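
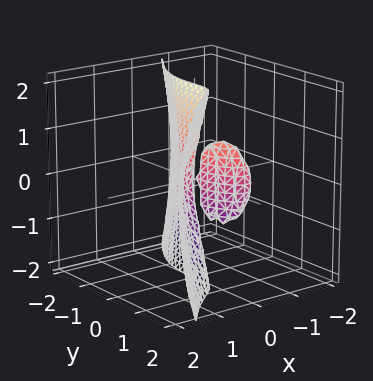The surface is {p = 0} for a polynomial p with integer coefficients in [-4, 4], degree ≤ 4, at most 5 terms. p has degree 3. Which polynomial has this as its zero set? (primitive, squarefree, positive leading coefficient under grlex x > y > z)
3*x^3 + x*z^2 - y^3 - 3*x*y

1. There are 2 components. Treating them together as one polynomial.
2. deg p = 3. The shape is more complex than any degree-2 surface.
3. Checking where it meets the axes: it meets the x-axis at x = 0 (among the integer gridlines); the visible z-axis segment lies entirely on the surface; it crosses the y-axis at the gridline y = 0.
4. Solving for integer coefficients yields p as stated.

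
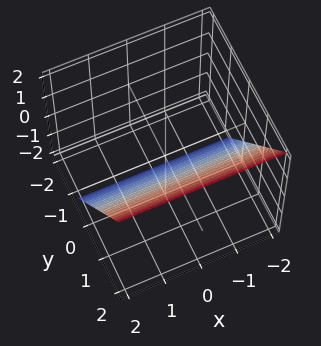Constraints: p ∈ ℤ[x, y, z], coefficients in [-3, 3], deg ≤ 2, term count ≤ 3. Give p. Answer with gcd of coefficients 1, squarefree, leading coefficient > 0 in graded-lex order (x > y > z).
3*y - 2*z - 2

First, the degree is 1 — the surface is flat (a plane).
Next, reading off the gridlines: it crosses the z-axis at the gridline z = -1; no x-intercept at any integer in the box.
Finally, assembling these constraints gives the stated polynomial.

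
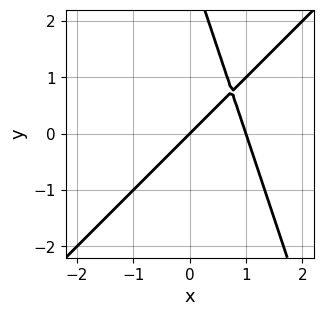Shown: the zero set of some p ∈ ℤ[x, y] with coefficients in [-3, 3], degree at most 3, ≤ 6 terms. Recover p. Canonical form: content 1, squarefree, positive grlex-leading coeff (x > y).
3*x^2 - 2*x*y - y^2 - 3*x + 3*y

The degree is 2 — no degree-1 curve has this shape.
Checking where it meets the axes: it meets the y-axis at y = 0 (among the integer gridlines); the x-axis gridline crossings are at x ∈ {0, 1}.
These observations pin down the coefficients.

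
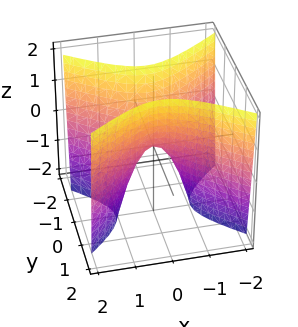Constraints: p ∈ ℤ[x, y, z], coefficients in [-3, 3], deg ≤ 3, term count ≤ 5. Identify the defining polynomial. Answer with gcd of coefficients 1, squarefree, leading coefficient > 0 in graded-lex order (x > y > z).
2*x^2 - 3*y^2 + z

1. Degree: a saddle surface; a quadric, so deg p = 2.
2. Symmetries: it's symmetric under x → −x, forcing even powers of x; the y ↦ −y reflection is a symmetry, so y appears only in even powers.
3. From the visible intercepts: one x-axis crossing is at x = 0; it meets the z-axis at z = 0 (among the integer gridlines).
4. Together with the visible shape, these determine p as stated.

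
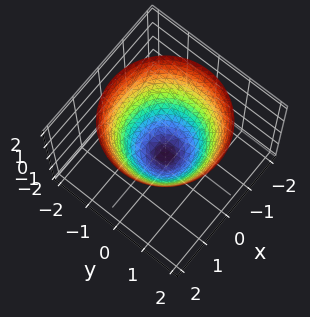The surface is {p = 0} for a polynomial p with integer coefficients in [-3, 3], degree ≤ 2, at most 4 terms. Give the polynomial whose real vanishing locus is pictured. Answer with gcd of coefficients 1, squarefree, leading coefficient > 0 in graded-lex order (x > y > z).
(a) deg p = 2. A generic line meets the surface in up to 2 points.
(b) By symmetry, every cross-section ⟂ z is a circle, so x, y appear only via x² + y².
(c) From the axis intercepts and sections: among the integer gridlines, it crosses the x-axis at x ∈ {-1, 1}; among the integer gridlines, it crosses the y-axis at y ∈ {-1, 1}.
(d) Together with the visible shape, these determine p as stated. Check: (0, 0, -1) on the z-axis lies on the surface, and p(0, 0, -1) = 0. ✓

x^2 + y^2 - z - 1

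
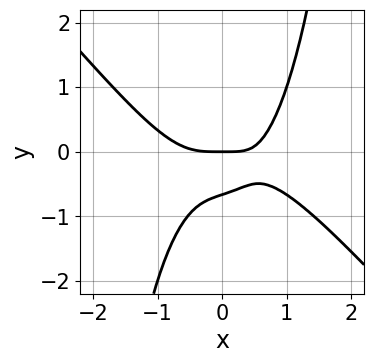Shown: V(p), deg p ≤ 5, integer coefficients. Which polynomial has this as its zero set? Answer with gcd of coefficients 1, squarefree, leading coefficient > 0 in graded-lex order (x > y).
(a) Degree: no degree-3 curve has this shape, so deg p = 4.
(b) Reading off the gridlines: one y-axis crossing is at y = 0; one x-axis crossing is at x = 0.
(c) Together with the visible shape, these determine p as stated.

2*x^4 + 2*x^3*y + x*y - 3*y^2 - 2*y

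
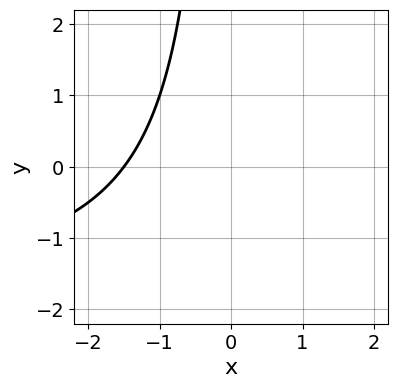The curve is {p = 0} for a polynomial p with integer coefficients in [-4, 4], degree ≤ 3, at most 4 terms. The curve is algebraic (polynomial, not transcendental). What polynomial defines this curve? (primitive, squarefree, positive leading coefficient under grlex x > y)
x*y + 2*x + 3

(a) The degree is 2 — a generic line meets the curve in up to 2 points.
(b) Observable constraints: the curve avoids every integer y-axis point in the box.
(c) The integer polynomial consistent with all of this is the stated p.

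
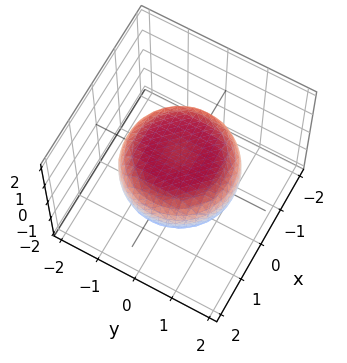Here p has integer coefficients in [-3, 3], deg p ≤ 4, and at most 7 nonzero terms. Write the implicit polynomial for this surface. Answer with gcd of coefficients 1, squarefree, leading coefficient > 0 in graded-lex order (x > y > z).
(a) deg p = 4. A generic line meets the surface in up to 4 points.
(b) By symmetry, the surface is invariant under rotation about z: p = q(x² + y², z).
(c) Checking where it meets the axes: a circular section at z = 0 has radius between 1 and 2.
(d) Assembling these constraints gives the stated polynomial.

x^4 + 2*x^2*y^2 + y^4 - x^2 - y^2 + 3*z^2 - 2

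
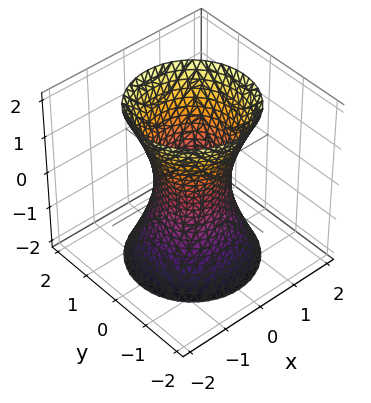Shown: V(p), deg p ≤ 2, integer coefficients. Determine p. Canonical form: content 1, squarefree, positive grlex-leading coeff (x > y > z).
(a) Degree: an hourglass — one-sheet hyperboloid; a quadric, so deg p = 2.
(b) Symmetries: rotational symmetry about the z-axis ⇒ p depends on x, y only through x² + y²; the z ↦ −z reflection is a symmetry, so z appears only in even powers.
(c) Reading off the gridlines: a circular section at z = -2 has radius between 1 and 2; the surface avoids every integer z-axis point in the box.
(d) Matching integer coefficients to the picture gives p.

3*x^2 + 3*y^2 - z^2 - 2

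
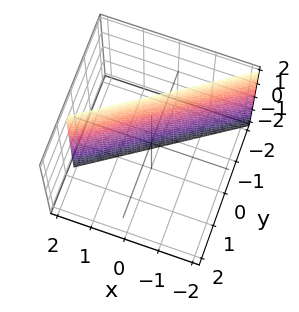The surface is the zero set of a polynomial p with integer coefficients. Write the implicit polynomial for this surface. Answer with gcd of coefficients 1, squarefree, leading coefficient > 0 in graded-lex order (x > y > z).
2*x - 3*y - 2

The degree is 1 — every cross-section is a straight line — this is a plane.
From the axis intercepts and sections: no z-intercept at any integer in the box; it crosses the x-axis at the gridline x = 1.
These observations pin down the coefficients.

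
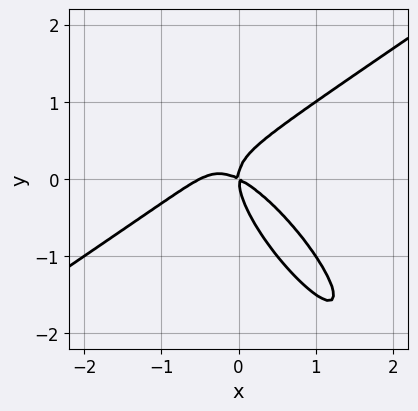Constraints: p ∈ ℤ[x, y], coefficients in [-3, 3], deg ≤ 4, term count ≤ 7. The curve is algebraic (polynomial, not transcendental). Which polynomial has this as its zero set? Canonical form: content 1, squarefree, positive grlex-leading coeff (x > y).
2*x^3 - 3*x*y^2 - 2*y^3 + x^2 + 2*x*y

First, deg p = 3. The shape is more complex than any degree-2 curve.
Then, against the integer gridlines: it meets the y-axis at y = 0 (among the integer gridlines); one x-axis crossing is at x = 0.
Finally, assembling these constraints gives the stated polynomial.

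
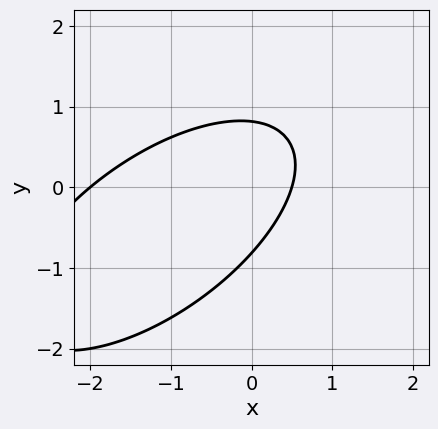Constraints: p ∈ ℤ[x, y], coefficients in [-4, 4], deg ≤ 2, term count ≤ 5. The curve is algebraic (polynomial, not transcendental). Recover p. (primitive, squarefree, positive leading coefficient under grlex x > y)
1. The degree is 2 — no degree-1 curve has this shape.
2. Observable constraints: one x-axis crossing is at x = -2.
3. These observations pin down the coefficients.

2*x^2 - 3*x*y + 3*y^2 + 3*x - 2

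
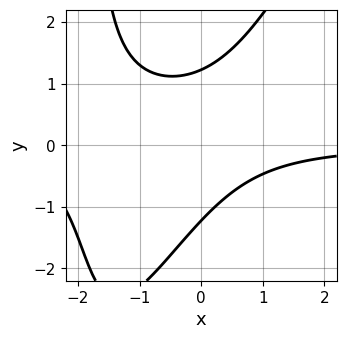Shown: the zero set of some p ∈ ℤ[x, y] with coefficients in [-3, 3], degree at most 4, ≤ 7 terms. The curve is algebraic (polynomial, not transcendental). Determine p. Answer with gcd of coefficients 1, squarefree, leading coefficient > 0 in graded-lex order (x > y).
2*x^2*y - x*y^2 + 3*x*y - 2*y^2 + 3

deg p = 3. The shape is more complex than any degree-2 curve.
Checking where it meets the axes: it misses every integer gridline on the x-axis.
Assembling these constraints gives the stated polynomial.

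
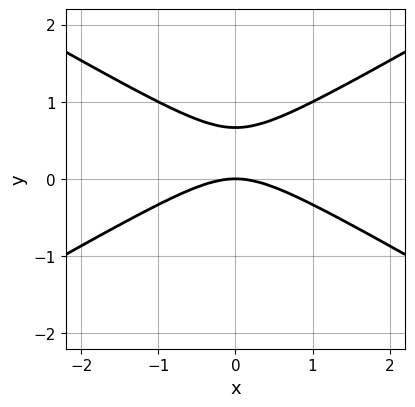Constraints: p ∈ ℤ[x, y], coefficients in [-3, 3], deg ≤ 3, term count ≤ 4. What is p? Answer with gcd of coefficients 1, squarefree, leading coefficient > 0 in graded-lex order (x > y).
(a) deg p = 2. The shape is more complex than any degree-1 curve.
(b) Symmetries: the x ↦ −x reflection is a symmetry, so x appears only in even powers.
(c) Observable constraints: one y-axis crossing is at y = 0; one x-axis crossing is at x = 0.
(d) These observations pin down the coefficients.

x^2 - 3*y^2 + 2*y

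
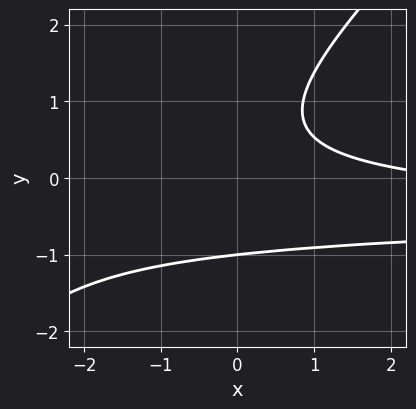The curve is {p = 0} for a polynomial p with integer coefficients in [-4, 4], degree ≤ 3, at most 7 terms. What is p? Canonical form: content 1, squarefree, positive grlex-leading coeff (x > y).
Degree: no degree-2 curve has this shape, so deg p = 3.
From the axis intercepts and sections: the curve avoids every integer x-axis point in the box; it meets the y-axis at y = -1 (among the integer gridlines).
Putting this together gives p.

3*x*y^2 - 3*y^3 + 3*x*y + x - 3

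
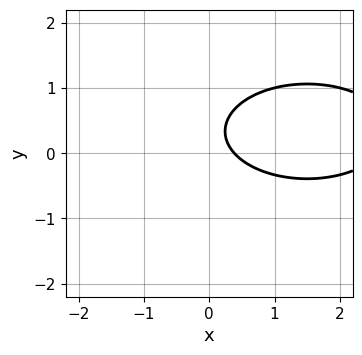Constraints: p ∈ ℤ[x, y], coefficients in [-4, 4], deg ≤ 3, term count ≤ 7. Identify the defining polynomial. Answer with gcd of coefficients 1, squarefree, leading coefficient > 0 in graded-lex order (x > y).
x^2 + 3*y^2 - 3*x - 2*y + 1

First, the degree is 2 — the shape is more complex than any degree-1 curve.
Then, checking where it meets the axes: it misses every integer gridline on the y-axis.
Finally, fitting integer coefficients to these (and the overall shape) gives p.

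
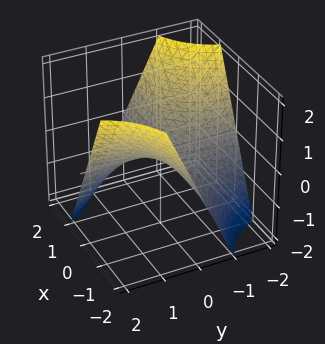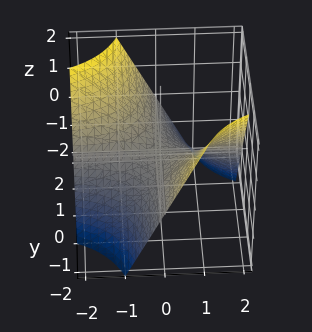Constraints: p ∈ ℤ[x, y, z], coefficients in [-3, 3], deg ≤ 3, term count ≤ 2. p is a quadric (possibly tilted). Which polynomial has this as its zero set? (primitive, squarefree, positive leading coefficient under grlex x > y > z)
x*y + z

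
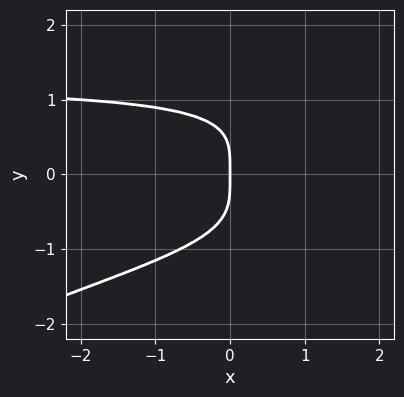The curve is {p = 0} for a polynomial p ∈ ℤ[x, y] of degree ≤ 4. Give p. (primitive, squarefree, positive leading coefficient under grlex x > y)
1. Degree: no degree-3 curve has this shape, so deg p = 4.
2. From the visible intercepts: it crosses the x-axis at the gridline x = 0; one y-axis crossing is at y = 0.
3. Putting this together gives p.

x*y^3 - 2*y^4 - 2*x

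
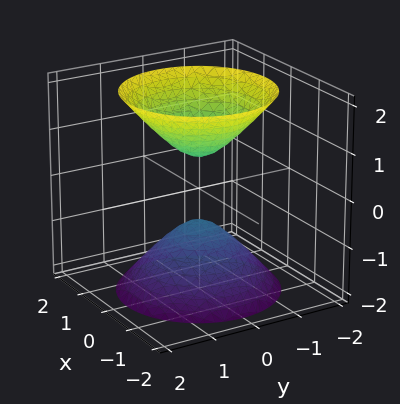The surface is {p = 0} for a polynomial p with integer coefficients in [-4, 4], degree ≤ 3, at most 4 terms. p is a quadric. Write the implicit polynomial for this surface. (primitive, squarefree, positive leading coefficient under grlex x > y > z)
3*x^2 + 3*y^2 - 2*z^2 + 1

(a) There are 2 components.
(b) Degree: two separate bowl-shaped sheets opening away from each other; a quadric, so deg p = 2.
(c) By symmetry, the surface is invariant under rotation about z: p = q(x² + y², z); mirror symmetry z ↦ −z ⇒ only even powers of z.
(d) Checking where it meets the axes: a circular section at z = -1 has radius between 0 and 1; it misses every integer gridline on the y-axis.
(e) Fitting integer coefficients to these (and the overall shape) gives p.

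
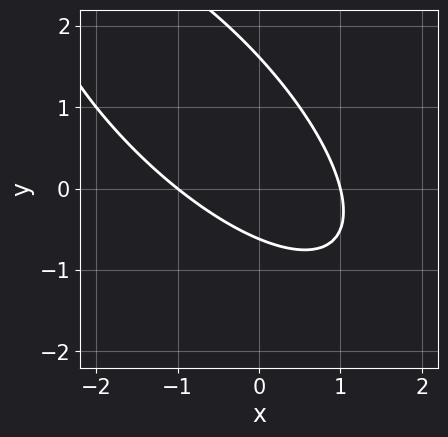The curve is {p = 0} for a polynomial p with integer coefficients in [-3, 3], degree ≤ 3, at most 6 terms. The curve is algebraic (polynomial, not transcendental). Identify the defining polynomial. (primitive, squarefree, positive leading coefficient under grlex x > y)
2*x^2 + 3*x*y + 2*y^2 - 2*y - 2

First, deg p = 2. The shape is more complex than any degree-1 curve.
Then, observable constraints: the x-axis gridline crossings are at x ∈ {-1, 1}.
Finally, putting this together gives p.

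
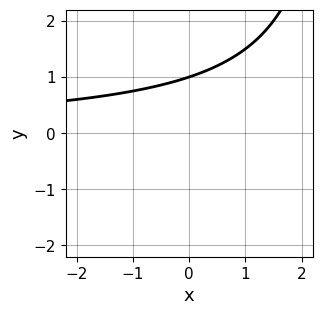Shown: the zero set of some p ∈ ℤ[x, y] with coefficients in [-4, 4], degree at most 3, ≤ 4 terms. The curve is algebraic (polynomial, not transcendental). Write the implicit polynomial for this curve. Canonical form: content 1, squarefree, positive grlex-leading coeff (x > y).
1. The degree is 2 — a generic line meets the curve in up to 2 points.
2. Reading off the gridlines: it meets the y-axis at y = 1 (among the integer gridlines); no x-intercept at any integer in the box.
3. Putting this together gives p.

x*y - 3*y + 3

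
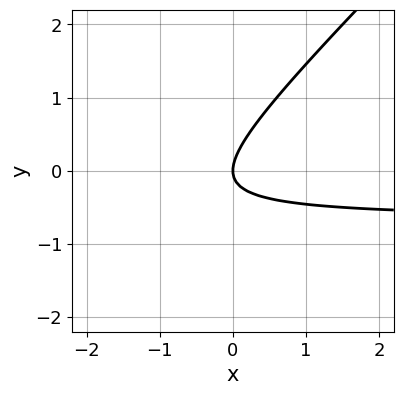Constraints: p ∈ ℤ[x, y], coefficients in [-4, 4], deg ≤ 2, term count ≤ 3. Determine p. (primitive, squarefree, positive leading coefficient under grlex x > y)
3*x*y - 3*y^2 + 2*x

The degree is 2 — the shape is more complex than any degree-1 curve.
Observable constraints: one x-axis crossing is at x = 0; it crosses the y-axis at the gridline y = 0.
Fitting integer coefficients to these (and the overall shape) gives p.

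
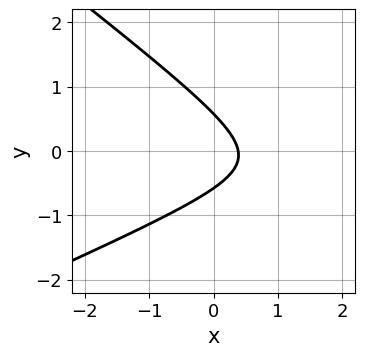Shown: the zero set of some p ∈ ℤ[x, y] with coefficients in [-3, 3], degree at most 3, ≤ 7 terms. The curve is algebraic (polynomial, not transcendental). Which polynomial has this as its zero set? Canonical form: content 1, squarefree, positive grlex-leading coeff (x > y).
x^2 - x*y - 3*y^2 - 3*x + 1

1. Degree: no degree-1 curve has this shape, so deg p = 2.
2. Putting this together gives p.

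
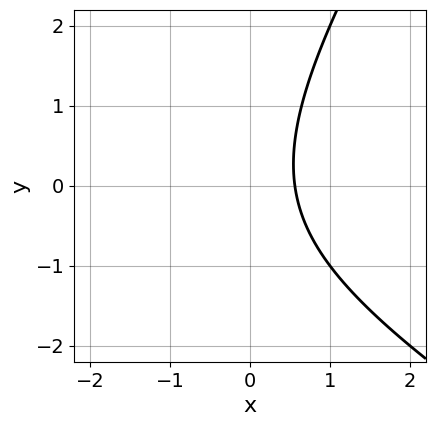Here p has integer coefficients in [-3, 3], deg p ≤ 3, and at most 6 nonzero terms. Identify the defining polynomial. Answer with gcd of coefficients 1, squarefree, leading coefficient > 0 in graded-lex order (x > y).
x^2 + x*y - y^2 + 3*x - 2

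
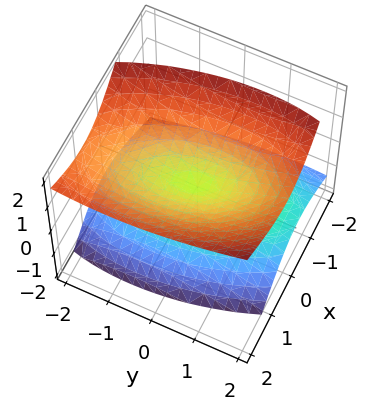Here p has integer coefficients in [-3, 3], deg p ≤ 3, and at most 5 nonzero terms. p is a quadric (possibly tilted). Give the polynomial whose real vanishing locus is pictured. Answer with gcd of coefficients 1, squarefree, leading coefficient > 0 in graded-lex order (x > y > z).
(a) deg p = 2.
(b) Against the integer gridlines: it crosses the y-axis at the gridline y = 0; one z-axis crossing is at z = 0.
(c) Fitting integer coefficients to these (and the overall shape) gives p.

3*x^2 + x*y - 2*x*z + y^2 - 3*z^2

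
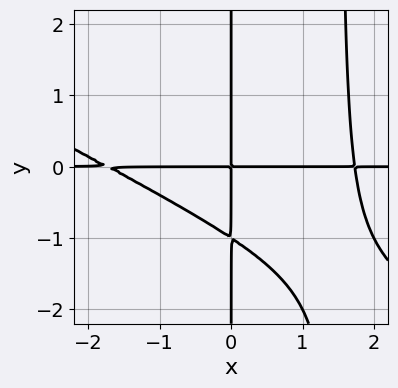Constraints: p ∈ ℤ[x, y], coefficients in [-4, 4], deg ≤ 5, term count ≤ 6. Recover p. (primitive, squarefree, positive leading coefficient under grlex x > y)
x^3*y + 2*x^2*y^2 - 3*x*y^2 - 3*x*y

(a) The degree is 4 — the shape is more complex than any degree-3 curve.
(b) From the visible intercepts: every point of the x-axis in the box is on the curve; every point of the y-axis in the box is on the curve.
(c) Fitting integer coefficients to these (and the overall shape) gives p.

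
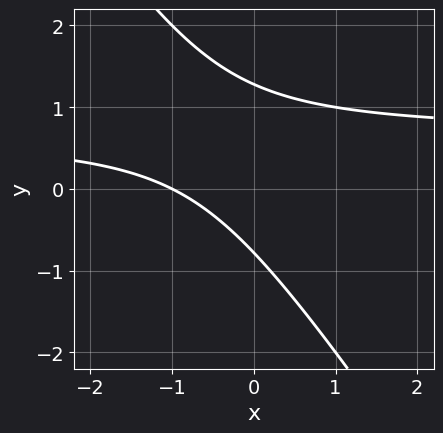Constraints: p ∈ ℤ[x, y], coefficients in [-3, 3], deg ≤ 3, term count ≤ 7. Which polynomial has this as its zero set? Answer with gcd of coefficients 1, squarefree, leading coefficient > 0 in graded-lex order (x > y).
1. Degree: no degree-1 curve has this shape, so deg p = 2.
2. Observable constraints: one x-axis crossing is at x = -1.
3. Together with the visible shape, these determine p as stated.

3*x*y + 2*y^2 - 2*x - y - 2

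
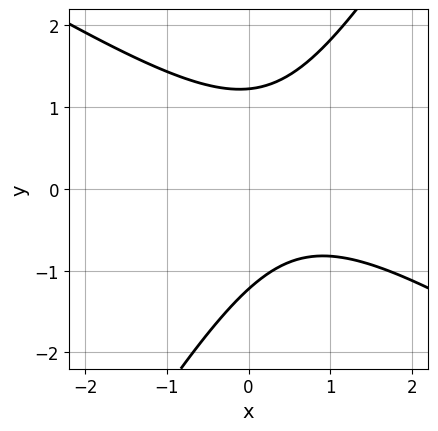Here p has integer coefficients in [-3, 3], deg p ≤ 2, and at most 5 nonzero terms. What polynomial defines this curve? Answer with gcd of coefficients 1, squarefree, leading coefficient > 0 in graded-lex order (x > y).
2*x^2 + 2*x*y - 2*y^2 - 2*x + 3

Degree: no degree-1 curve has this shape, so deg p = 2.
Reading off the gridlines: it misses every integer gridline on the x-axis.
Solving for integer coefficients yields p as stated.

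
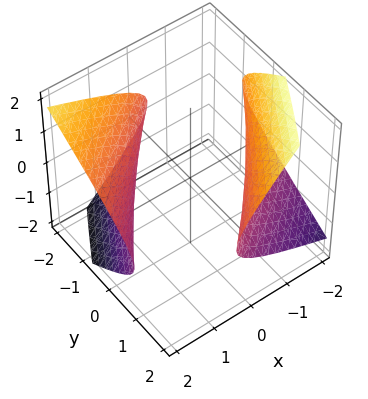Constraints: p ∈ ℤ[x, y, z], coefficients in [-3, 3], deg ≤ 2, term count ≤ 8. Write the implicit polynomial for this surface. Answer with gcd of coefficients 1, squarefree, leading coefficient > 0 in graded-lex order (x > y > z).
x^2 - 2*x*y - 2*x*z + y^2 - 3*z^2 - 3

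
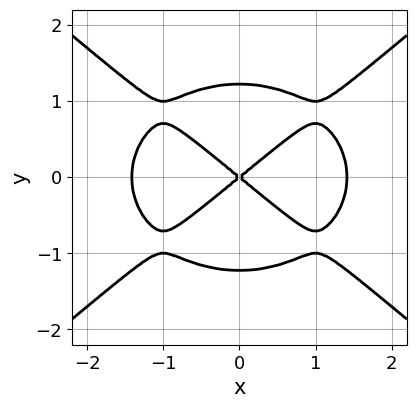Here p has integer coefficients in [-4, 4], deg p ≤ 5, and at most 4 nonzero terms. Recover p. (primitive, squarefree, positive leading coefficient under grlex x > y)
x^4 - 2*y^4 - 2*x^2 + 3*y^2

First, the degree is 4 — the shape is more complex than any degree-3 curve.
Then, symmetries: mirror symmetry y ↦ −y ⇒ only even powers of y; the x ↦ −x reflection is a symmetry, so x appears only in even powers.
Then, reading off the gridlines: it meets the x-axis at x = 0 (among the integer gridlines); it meets the y-axis at y = 0 (among the integer gridlines).
Finally, together with the visible shape, these determine p as stated.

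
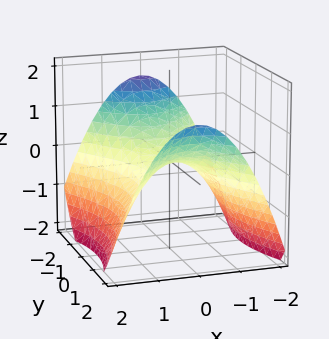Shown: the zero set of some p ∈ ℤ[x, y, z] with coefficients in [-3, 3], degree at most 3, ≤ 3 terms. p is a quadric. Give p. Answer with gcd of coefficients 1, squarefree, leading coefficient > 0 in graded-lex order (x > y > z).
(a) The degree is 2 — a hyperbolic paraboloid; a quadric.
(b) Symmetries: mirror symmetry y ↦ −y ⇒ only even powers of y; mirror symmetry x ↦ −x ⇒ only even powers of x.
(c) From the visible intercepts: it meets the y-axis at y = 0 (among the integer gridlines); it crosses the z-axis at the gridline z = 0.
(d) Assembling these constraints gives the stated polynomial.

2*x^2 - y^2 + 3*z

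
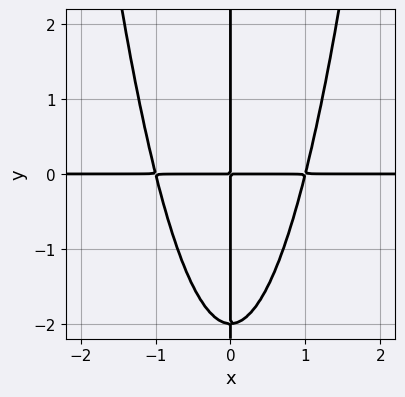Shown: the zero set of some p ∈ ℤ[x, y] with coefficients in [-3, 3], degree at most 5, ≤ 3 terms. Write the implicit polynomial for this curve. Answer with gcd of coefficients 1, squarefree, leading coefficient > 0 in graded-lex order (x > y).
2*x^3*y - x*y^2 - 2*x*y

Degree: a generic line meets the curve in up to 4 points, so deg p = 4.
From the axis intercepts and sections: the visible x-axis segment lies entirely on the curve; the visible y-axis segment lies entirely on the curve.
The integer polynomial consistent with all of this is the stated p.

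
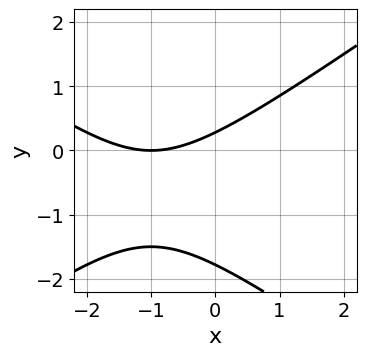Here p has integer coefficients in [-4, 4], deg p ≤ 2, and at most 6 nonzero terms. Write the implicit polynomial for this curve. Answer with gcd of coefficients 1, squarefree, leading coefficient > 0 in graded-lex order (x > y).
x^2 - 2*y^2 + 2*x - 3*y + 1

1. deg p = 2.
2. Checking where it meets the axes: it crosses the x-axis at the gridline x = -1.
3. Assembling these constraints gives the stated polynomial.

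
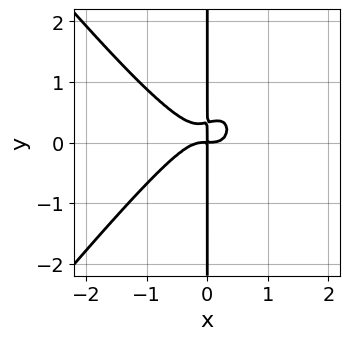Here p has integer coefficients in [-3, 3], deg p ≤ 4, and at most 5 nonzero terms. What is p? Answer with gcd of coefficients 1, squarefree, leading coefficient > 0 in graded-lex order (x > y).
First, deg p = 4. A generic line meets the curve in up to 4 points.
Next, checking where it meets the axes: the visible y-axis segment lies entirely on the curve.
Finally, the integer polynomial consistent with all of this is the stated p.

3*x^4 - 2*x^2*y^2 + 3*x*y^2 - x*y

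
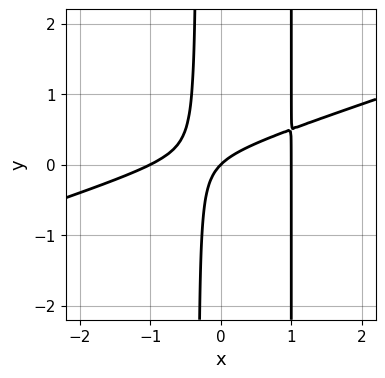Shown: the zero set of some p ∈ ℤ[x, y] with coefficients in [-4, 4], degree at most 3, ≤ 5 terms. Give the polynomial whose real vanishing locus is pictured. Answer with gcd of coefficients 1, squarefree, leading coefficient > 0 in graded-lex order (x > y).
1. deg p = 3. No degree-2 curve has this shape.
2. Checking where it meets the axes: it crosses the y-axis at the gridline y = 0; the x-axis gridline crossings are at x ∈ {-1, 0, 1}.
3. Together with the visible shape, these determine p as stated.

x^3 - 3*x^2*y + 2*x*y - x + y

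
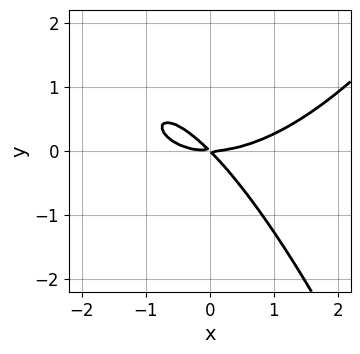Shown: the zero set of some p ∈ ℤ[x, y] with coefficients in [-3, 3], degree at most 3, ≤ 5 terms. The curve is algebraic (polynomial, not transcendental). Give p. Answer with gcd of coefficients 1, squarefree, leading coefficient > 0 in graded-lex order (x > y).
First, degree: no degree-2 curve has this shape, so deg p = 3.
Next, from the visible intercepts: it crosses the y-axis at the gridline y = 0; one x-axis crossing is at x = 0.
Finally, fitting integer coefficients to these (and the overall shape) gives p.

x^3 - 3*x*y - 3*y^2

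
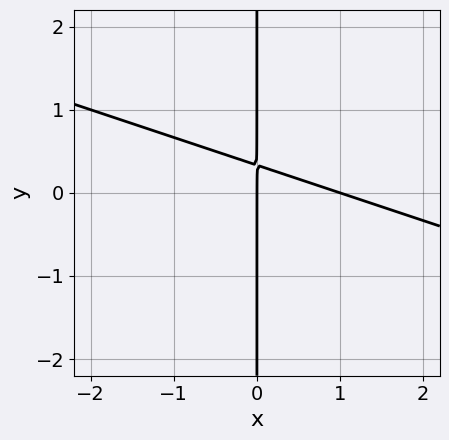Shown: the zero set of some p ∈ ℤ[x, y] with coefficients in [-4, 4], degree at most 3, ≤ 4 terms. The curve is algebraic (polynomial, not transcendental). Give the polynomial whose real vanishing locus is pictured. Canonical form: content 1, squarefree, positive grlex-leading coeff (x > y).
x^2 + 3*x*y - x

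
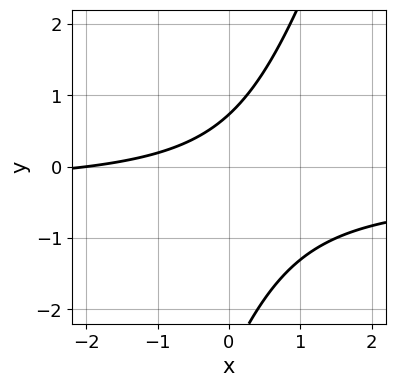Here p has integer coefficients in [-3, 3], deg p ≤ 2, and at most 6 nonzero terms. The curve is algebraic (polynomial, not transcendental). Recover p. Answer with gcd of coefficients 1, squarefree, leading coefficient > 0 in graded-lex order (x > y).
Degree: no degree-1 curve has this shape, so deg p = 2.
Checking where it meets the axes: it meets the x-axis at x = -2 (among the integer gridlines).
Solving for integer coefficients yields p as stated.

3*x*y - y^2 + x - 2*y + 2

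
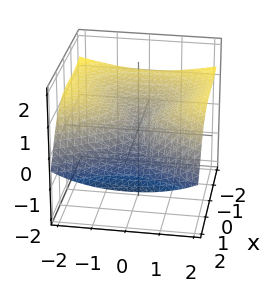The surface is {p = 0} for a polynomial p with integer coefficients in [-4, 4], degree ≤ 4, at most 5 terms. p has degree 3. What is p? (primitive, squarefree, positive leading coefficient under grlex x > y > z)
x^3 + 2*x^2*z + x*z^2 + 3*z^3 - y^2

First, deg p = 3.
Then, checking where it meets the axes: one x-axis crossing is at x = 0; one z-axis crossing is at z = 0; one y-axis crossing is at y = 0.
Finally, these observations pin down the coefficients.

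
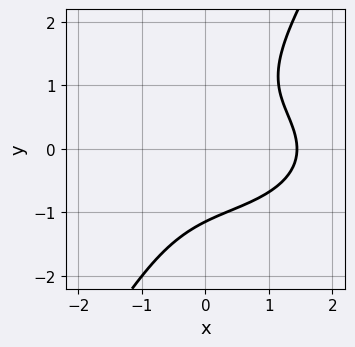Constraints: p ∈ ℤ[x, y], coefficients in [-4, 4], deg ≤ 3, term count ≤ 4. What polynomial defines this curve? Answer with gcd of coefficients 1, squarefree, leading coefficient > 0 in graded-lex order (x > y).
x^3 + 3*x*y^2 - 2*y^3 - 3

deg p = 3.
Matching integer coefficients to the picture gives p.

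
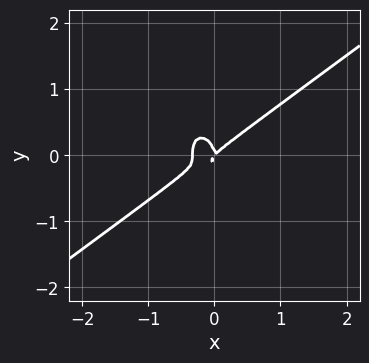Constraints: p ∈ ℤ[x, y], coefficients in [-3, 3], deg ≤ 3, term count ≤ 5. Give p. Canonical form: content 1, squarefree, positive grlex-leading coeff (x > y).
3*x^3 - 3*x^2*y - 2*y^3 + x^2 - x*y

(a) Degree: a generic line meets the curve in up to 3 points, so deg p = 3.
(b) Checking where it meets the axes: it crosses the y-axis at the gridline y = 0; one x-axis crossing is at x = 0.
(c) Fitting integer coefficients to these (and the overall shape) gives p.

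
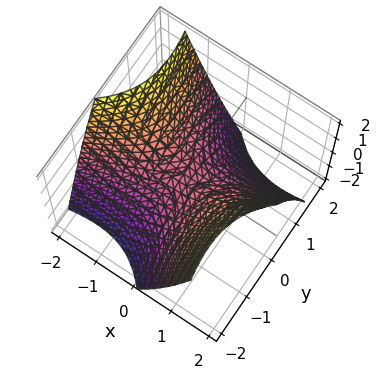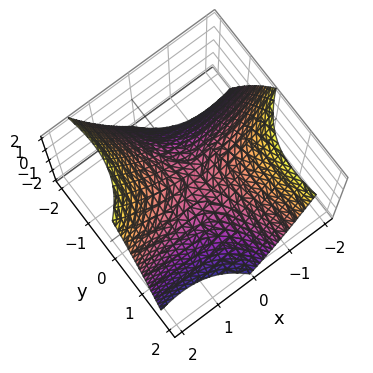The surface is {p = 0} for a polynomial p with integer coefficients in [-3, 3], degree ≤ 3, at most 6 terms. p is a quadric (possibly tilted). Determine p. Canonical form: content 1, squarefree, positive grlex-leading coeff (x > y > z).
(a) deg p = 2. A generic line meets the surface in up to 2 points.
(b) Reading off the gridlines: one y-axis crossing is at y = 0; it crosses the x-axis at the gridline x = 0.
(c) Together with the visible shape, these determine p as stated.

x^2 - 2*x*y - y^2 - 2*z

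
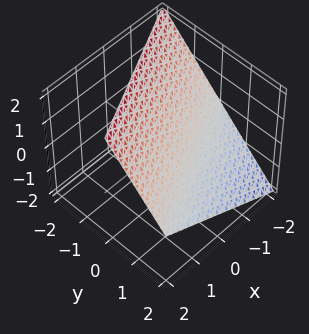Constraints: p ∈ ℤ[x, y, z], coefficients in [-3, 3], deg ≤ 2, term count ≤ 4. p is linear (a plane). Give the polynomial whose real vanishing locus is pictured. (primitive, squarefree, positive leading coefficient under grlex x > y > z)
(a) deg p = 1. The surface is flat (a plane).
(b) Observable constraints: it crosses the z-axis at the gridline z = 1; it meets the x-axis at x = -2 (among the integer gridlines); one y-axis crossing is at y = 1.
(c) Matching integer coefficients to the picture gives p.

x - 2*y - 2*z + 2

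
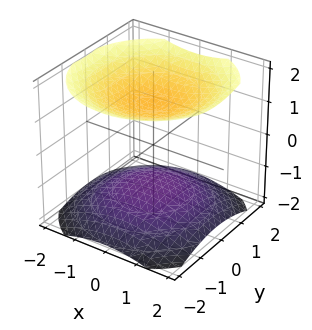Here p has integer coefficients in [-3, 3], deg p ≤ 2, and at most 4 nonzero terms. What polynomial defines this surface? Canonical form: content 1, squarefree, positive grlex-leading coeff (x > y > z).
(a) The picture has 2 separate pieces. Treating them together as one polynomial.
(b) Degree: the shape is more complex than any degree-1 surface, so deg p = 2.
(c) By symmetry, the surface is invariant under rotation about z: p = q(x² + y², z).
(d) Against the integer gridlines: no x-intercept at any integer in the box; it misses every integer gridline on the y-axis.
(e) The integer polynomial consistent with all of this is the stated p.

x^2 + y^2 - 2*z^2 + 3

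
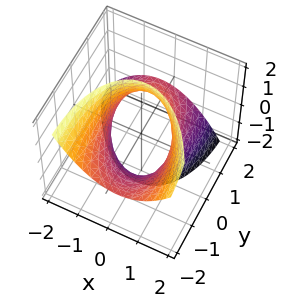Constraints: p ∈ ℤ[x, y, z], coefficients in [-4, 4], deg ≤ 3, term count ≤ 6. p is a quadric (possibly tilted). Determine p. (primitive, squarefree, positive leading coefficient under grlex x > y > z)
1. Degree: a generic line meets the surface in up to 2 points, so deg p = 2.
2. Observable constraints: among the integer gridlines, it crosses the x-axis at x ∈ {-1, 1}; it misses every integer gridline on the z-axis.
3. Solving for integer coefficients yields p as stated.

3*x^2 + x*y + y^2 + 3*y*z - 3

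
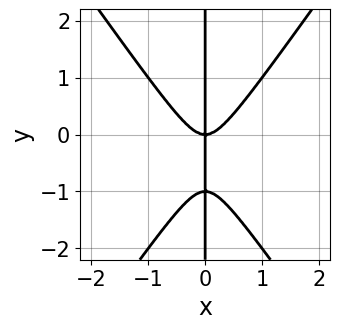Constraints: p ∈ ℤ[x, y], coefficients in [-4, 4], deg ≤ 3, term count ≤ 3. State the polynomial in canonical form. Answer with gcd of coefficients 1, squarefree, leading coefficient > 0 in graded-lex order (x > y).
2*x^3 - x*y^2 - x*y

deg p = 3. The shape is more complex than any degree-2 curve.
Observable constraints: every point of the y-axis in the box is on the curve; it crosses the x-axis at the gridline x = 0.
Matching integer coefficients to the picture gives p.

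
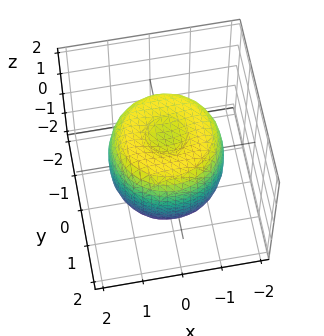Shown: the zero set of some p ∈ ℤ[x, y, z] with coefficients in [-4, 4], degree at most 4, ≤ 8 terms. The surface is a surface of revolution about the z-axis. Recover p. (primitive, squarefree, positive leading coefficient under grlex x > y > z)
(a) Degree: a generic line meets the surface in up to 4 points, so deg p = 4.
(b) Symmetries: rotational symmetry about the z-axis ⇒ p depends on x, y only through x² + y².
(c) Observable constraints: among the integer gridlines, it crosses the z-axis at z ∈ {-1, 1}; a circular section at z = 1 has radius between 1 and 2.
(d) Assembling these constraints gives the stated polynomial.

2*x^4 + 4*x^2*y^2 + 2*y^4 - 3*x^2 - 3*y^2 + 2*z^2 - 2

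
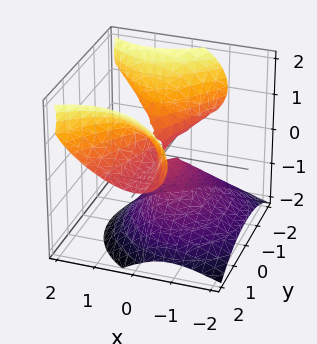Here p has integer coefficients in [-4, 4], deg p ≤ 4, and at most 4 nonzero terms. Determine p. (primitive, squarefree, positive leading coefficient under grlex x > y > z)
y^2*z - z^3 - 2*x^2 + 2*x*z

The picture has 3 separate pieces.
deg p = 3.
From the axis intercepts and sections: it crosses the z-axis at the gridline z = 0; the visible y-axis segment lies entirely on the surface; it meets the x-axis at x = 0 (among the integer gridlines).
Assembling these constraints gives the stated polynomial.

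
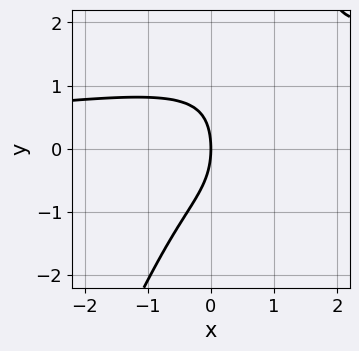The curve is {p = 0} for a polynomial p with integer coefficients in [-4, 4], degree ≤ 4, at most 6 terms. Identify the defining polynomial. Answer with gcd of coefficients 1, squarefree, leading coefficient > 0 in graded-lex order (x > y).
2*x*y^3 - y^4 - x^2*y - y^2 - 3*x

1. Degree: the shape is more complex than any degree-3 curve, so deg p = 4.
2. Observable constraints: it crosses the x-axis at the gridline x = 0; one y-axis crossing is at y = 0.
3. The integer polynomial consistent with all of this is the stated p.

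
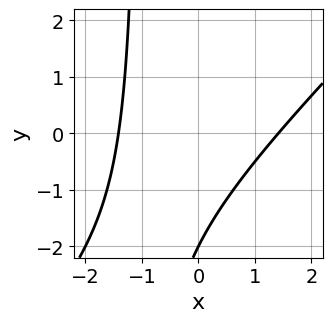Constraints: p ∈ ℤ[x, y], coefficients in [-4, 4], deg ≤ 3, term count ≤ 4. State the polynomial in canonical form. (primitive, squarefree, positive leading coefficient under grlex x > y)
The degree is 2 — the shape is more complex than any degree-1 curve.
Checking where it meets the axes: it crosses the y-axis at the gridline y = -2.
Solving for integer coefficients yields p as stated.

x^2 - x*y - y - 2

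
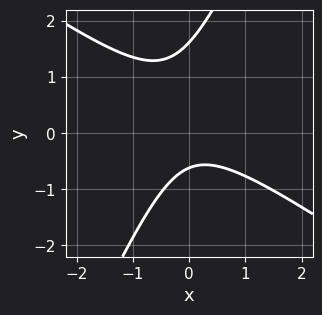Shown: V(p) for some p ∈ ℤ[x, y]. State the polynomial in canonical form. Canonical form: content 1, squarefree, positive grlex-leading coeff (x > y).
3*x^2 + 3*x*y - 2*y^2 + 2*y + 2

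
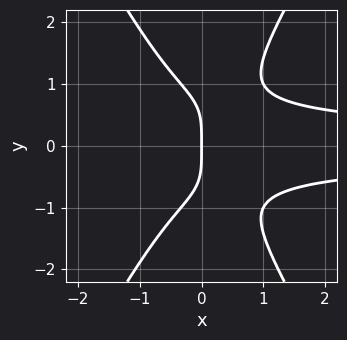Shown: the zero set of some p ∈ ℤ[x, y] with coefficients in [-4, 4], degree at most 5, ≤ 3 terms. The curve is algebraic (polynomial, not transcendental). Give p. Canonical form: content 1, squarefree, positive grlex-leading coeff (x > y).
First, the degree is 4 — the shape is more complex than any degree-3 curve.
Then, symmetries: the y ↦ −y reflection is a symmetry, so y appears only in even powers.
Then, reading off the gridlines: it crosses the x-axis at the gridline x = 0; it crosses the y-axis at the gridline y = 0.
Finally, these observations pin down the coefficients.

3*x^2*y^2 - y^4 - 2*x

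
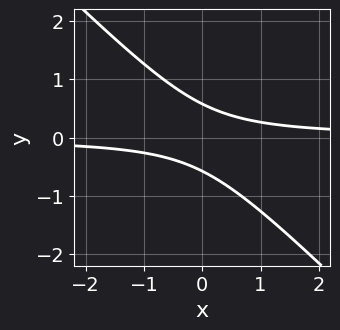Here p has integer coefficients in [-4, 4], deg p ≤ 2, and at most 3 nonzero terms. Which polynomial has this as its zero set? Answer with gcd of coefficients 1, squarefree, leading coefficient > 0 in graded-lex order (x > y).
3*x*y + 3*y^2 - 1

1. The degree is 2 — no degree-1 curve has this shape.
2. Reading off the gridlines: the curve avoids every integer x-axis point in the box.
3. The integer polynomial consistent with all of this is the stated p.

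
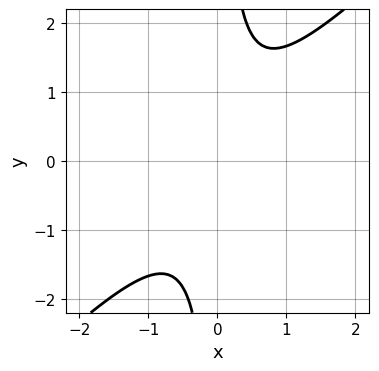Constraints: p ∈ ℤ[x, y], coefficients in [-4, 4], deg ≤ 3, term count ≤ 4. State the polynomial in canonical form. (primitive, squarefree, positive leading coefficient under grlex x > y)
First, deg p = 2. A generic line meets the curve in up to 2 points.
Next, from the visible intercepts: it misses every integer gridline on the x-axis; the curve avoids every integer y-axis point in the box.
Finally, solving for integer coefficients yields p as stated.

3*x^2 - 3*x*y + 2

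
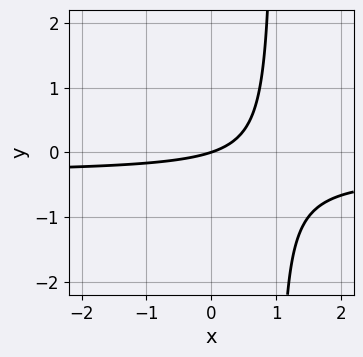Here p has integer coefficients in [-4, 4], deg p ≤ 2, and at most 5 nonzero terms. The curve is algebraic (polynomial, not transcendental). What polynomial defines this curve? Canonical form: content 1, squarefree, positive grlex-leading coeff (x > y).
3*x*y + x - 3*y

Degree: a generic line meets the curve in up to 2 points, so deg p = 2.
Observable constraints: it crosses the y-axis at the gridline y = 0; it meets the x-axis at x = 0 (among the integer gridlines).
Assembling these constraints gives the stated polynomial.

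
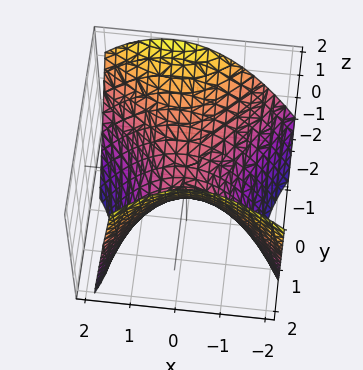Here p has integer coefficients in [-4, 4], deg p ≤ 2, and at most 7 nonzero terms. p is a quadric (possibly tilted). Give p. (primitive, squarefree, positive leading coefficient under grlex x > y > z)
2*x^2 + x*y - 2*y^2 - y*z + 3*z

The degree is 2 — no degree-1 surface has this shape.
Against the integer gridlines: it crosses the z-axis at the gridline z = 0; it crosses the y-axis at the gridline y = 0; it crosses the x-axis at the gridline x = 0.
These observations pin down the coefficients.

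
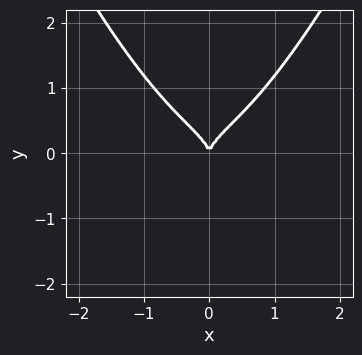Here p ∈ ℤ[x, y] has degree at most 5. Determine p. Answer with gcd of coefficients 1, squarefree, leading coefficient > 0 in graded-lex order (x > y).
3*x^4 - 3*y^3 + 2*x^2

(a) Degree: no degree-3 curve has this shape, so deg p = 4.
(b) Symmetries: the x ↦ −x reflection is a symmetry, so x appears only in even powers.
(c) Reading off the gridlines: one y-axis crossing is at y = 0; it meets the x-axis at x = 0 (among the integer gridlines).
(d) Matching integer coefficients to the picture gives p.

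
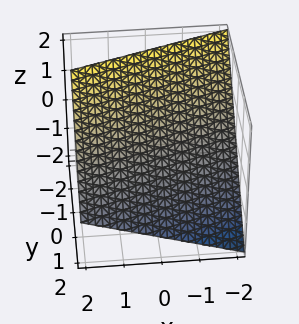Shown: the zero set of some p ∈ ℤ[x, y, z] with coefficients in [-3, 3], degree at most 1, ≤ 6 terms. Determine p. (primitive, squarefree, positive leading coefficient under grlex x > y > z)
First, degree: the surface is flat (a plane), so deg p = 1.
Next, reading off the gridlines: it meets the x-axis at x = -2 (among the integer gridlines).
Finally, the integer polynomial consistent with all of this is the stated p.

x - 3*y - 3*z + 2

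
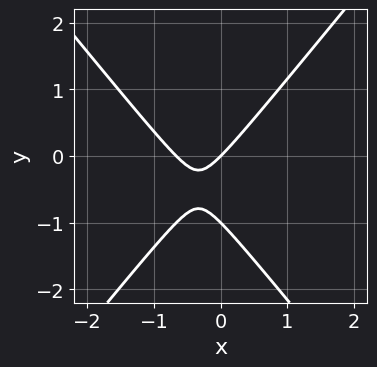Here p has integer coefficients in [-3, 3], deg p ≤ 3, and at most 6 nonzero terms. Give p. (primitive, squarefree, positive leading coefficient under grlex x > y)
1. Degree: a generic line meets the curve in up to 2 points, so deg p = 2.
2. Checking where it meets the axes: among the integer gridlines, it crosses the y-axis at y ∈ {-1, 0}; it crosses the x-axis at the gridline x = 0.
3. These observations pin down the coefficients.

3*x^2 - 2*y^2 + 2*x - 2*y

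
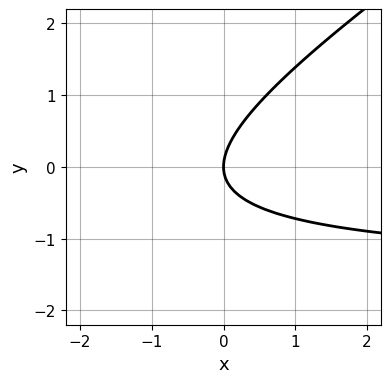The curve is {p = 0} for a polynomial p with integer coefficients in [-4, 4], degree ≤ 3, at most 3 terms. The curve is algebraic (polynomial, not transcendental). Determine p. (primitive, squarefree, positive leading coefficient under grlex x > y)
2*x*y - 3*y^2 + 3*x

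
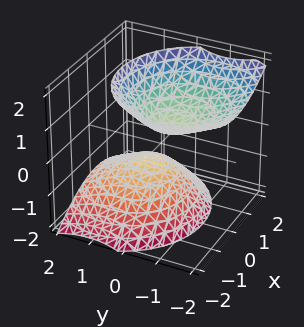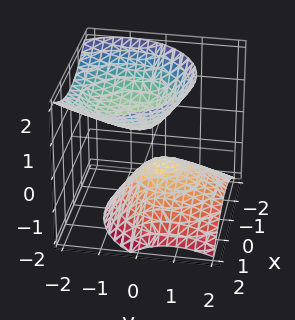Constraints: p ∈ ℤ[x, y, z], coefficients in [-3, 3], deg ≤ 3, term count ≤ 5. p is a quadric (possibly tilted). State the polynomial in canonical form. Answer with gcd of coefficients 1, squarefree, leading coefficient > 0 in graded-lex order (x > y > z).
1. The picture has 2 separate pieces.
2. Degree: no degree-1 surface has this shape, so deg p = 2.
3. Observable constraints: it misses every integer gridline on the x-axis; the surface avoids every integer y-axis point in the box.
4. Assembling these constraints gives the stated polynomial.

3*x^2 + 3*y^2 + 3*y*z - 3*z^2 + 1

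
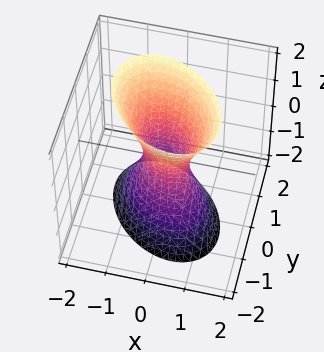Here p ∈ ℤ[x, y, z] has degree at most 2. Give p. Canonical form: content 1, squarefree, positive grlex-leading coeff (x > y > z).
3*x^2 + 2*x*y + 3*y^2 - z^2 - 1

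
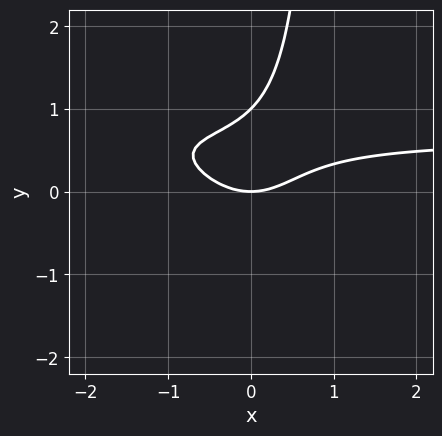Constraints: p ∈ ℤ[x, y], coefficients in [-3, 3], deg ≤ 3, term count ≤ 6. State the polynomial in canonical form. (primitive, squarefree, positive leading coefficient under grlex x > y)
3*x^2*y + 3*x*y^2 - 2*x^2 - 3*y^2 + 3*y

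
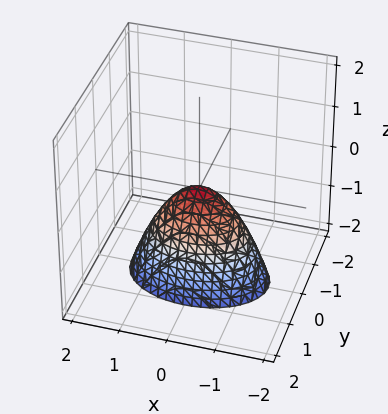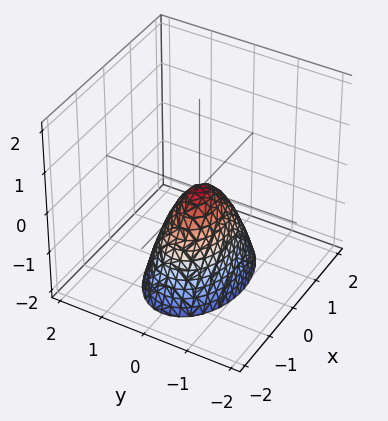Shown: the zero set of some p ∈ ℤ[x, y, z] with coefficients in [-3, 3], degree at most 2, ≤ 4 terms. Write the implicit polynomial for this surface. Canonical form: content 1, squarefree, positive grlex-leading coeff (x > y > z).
x^2 + 2*y^2 + z

1. Degree: a paraboloid; a quadric, so deg p = 2.
2. Symmetries: mirror symmetry y ↦ −y ⇒ only even powers of y; mirror symmetry x ↦ −x ⇒ only even powers of x.
3. From the visible intercepts: one y-axis crossing is at y = 0; one x-axis crossing is at x = 0; it crosses the z-axis at the gridline z = 0.
4. Solving for integer coefficients yields p as stated.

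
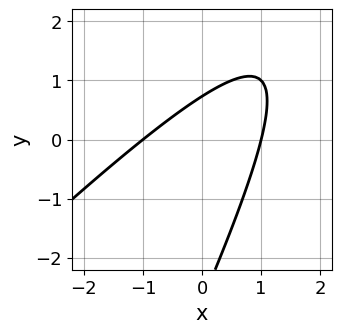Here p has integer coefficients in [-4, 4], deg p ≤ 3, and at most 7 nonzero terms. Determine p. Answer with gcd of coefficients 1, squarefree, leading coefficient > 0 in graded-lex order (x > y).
(a) The degree is 2 — a generic line meets the curve in up to 2 points.
(b) Checking where it meets the axes: the x-axis gridline crossings are at x ∈ {-1, 1}.
(c) Together with the visible shape, these determine p as stated.

2*x^2 - 3*x*y + y^2 + 2*y - 2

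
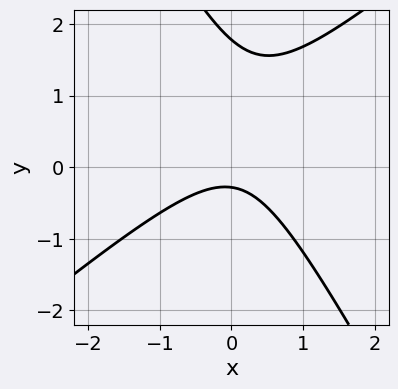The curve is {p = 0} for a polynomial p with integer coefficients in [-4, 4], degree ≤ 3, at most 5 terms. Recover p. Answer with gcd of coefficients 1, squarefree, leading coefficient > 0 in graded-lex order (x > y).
3*x^2 - 2*x*y - 2*y^2 + 3*y + 1

1. Degree: no degree-1 curve has this shape, so deg p = 2.
2. Reading off the gridlines: it misses every integer gridline on the x-axis.
3. Putting this together gives p.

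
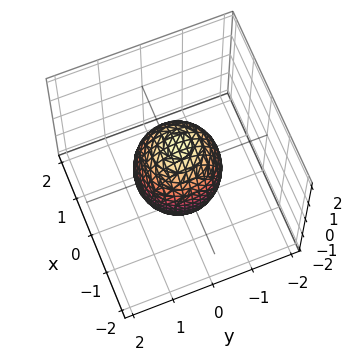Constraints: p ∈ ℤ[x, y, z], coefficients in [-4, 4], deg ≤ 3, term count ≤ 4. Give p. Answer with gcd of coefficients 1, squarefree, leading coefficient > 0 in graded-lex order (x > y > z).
1. The degree is 2 — a generic line meets the surface in up to 2 points.
2. Symmetry: the surface is invariant under rotation about z: p = q(x² + y², z).
3. From the axis intercepts and sections: among the integer gridlines, it crosses the y-axis at y ∈ {-1, 1}; among the integer gridlines, it crosses the x-axis at x ∈ {-1, 1}; a circular section at z = -1 has radius between 0 and 1.
4. Solving for integer coefficients yields p as stated.

2*x^2 + 2*y^2 + z^2 - 2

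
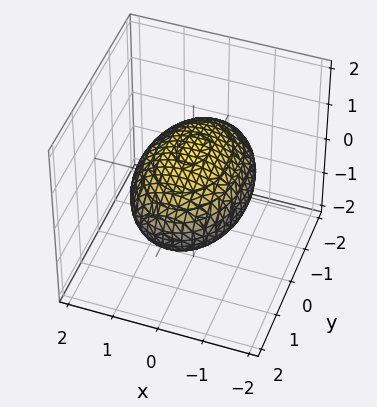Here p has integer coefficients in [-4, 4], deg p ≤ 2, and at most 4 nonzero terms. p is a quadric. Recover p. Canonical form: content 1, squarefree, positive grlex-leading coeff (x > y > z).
(a) Degree: bounded and convex; a quadric, so deg p = 2.
(b) Symmetries: mirror symmetry x ↦ −x ⇒ only even powers of x; it's symmetric under z → −z, forcing even powers of z; mirror symmetry y ↦ −y ⇒ only even powers of y.
(c) From the visible intercepts: the z-axis gridline crossings are at z ∈ {-1, 1}.
(d) Assembling these constraints gives the stated polynomial.

2*x^2 + y^2 + 3*z^2 - 3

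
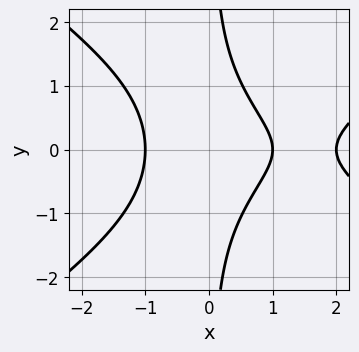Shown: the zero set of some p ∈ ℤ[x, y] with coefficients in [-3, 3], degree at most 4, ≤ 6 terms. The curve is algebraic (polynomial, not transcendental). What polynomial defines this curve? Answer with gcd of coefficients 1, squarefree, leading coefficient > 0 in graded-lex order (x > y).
(a) Degree: no degree-2 curve has this shape, so deg p = 3.
(b) Symmetries: the y ↦ −y reflection is a symmetry, so y appears only in even powers.
(c) Checking where it meets the axes: it misses every integer gridline on the y-axis; among the integer gridlines, it crosses the x-axis at x ∈ {-1, 1, 2}.
(d) Assembling these constraints gives the stated polynomial.

x^3 - 2*x*y^2 - 2*x^2 - x + 2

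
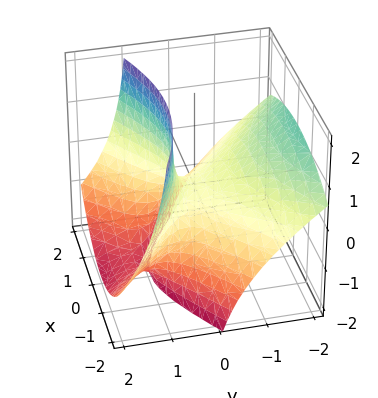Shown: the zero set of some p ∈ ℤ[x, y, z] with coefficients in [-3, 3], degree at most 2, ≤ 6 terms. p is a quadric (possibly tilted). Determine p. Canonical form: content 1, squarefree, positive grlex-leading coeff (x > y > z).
The degree is 2 — no degree-1 surface has this shape.
Against the integer gridlines: it meets the y-axis at y = 0 (among the integer gridlines); one z-axis crossing is at z = 0.
The integer polynomial consistent with all of this is the stated p.

x^2 - 2*y^2 - 3*y*z + 2*z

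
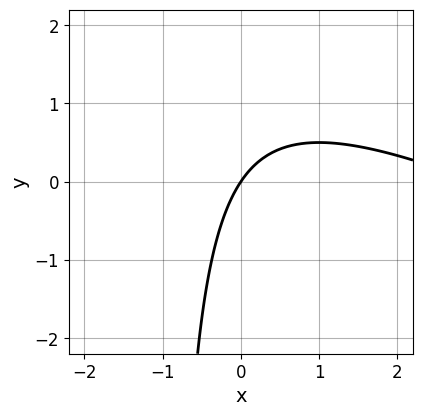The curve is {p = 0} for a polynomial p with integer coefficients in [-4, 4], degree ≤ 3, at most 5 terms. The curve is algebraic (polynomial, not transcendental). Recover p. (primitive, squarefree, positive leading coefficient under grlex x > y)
x^2 + 2*x*y - 3*x + 2*y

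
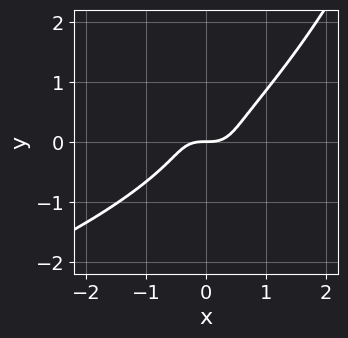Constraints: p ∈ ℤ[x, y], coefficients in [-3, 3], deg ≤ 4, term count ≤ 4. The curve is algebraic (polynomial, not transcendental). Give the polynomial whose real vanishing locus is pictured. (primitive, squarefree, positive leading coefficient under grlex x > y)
The degree is 4 — the shape is more complex than any degree-3 curve.
Observable constraints: it meets the y-axis at y = 0 (among the integer gridlines); it crosses the x-axis at the gridline x = 0.
The integer polynomial consistent with all of this is the stated p.

x^2*y^2 + 2*x^3 - 3*y^3 - y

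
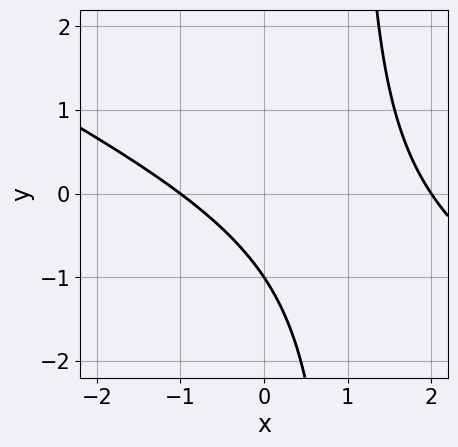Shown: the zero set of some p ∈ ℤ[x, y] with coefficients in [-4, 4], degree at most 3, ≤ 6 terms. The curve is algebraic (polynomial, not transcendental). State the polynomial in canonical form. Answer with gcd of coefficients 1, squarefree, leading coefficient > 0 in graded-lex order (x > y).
x^2 + 2*x*y - x - 2*y - 2

1. The degree is 2 — no degree-1 curve has this shape.
2. From the visible intercepts: the x-axis gridline crossings are at x ∈ {-1, 2}; it crosses the y-axis at the gridline y = -1.
3. Solving for integer coefficients yields p as stated.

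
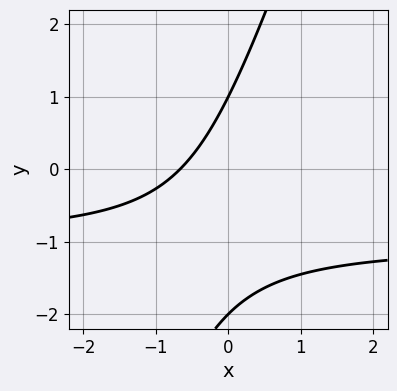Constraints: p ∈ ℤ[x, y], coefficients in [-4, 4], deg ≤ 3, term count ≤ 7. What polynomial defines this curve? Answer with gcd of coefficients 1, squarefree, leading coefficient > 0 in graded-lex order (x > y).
3*x*y - y^2 + 3*x - y + 2

First, the degree is 2 — the shape is more complex than any degree-1 curve.
Next, checking where it meets the axes: among the integer gridlines, it crosses the y-axis at y ∈ {-2, 1}.
Finally, assembling these constraints gives the stated polynomial.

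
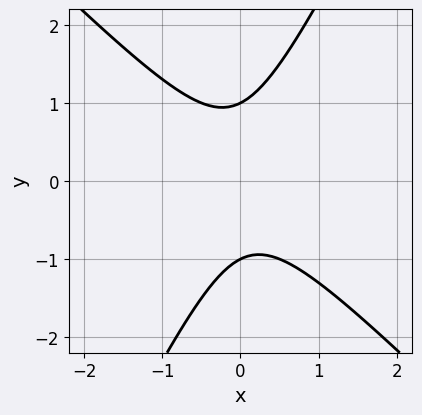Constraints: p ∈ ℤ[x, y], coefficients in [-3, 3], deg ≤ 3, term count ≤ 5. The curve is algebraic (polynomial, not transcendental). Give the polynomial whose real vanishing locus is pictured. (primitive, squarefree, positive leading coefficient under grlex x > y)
2*x^2 + x*y - y^2 + 1

The degree is 2 — no degree-1 curve has this shape.
Checking where it meets the axes: the y-axis gridline crossings are at y ∈ {-1, 1}; it misses every integer gridline on the x-axis.
Putting this together gives p.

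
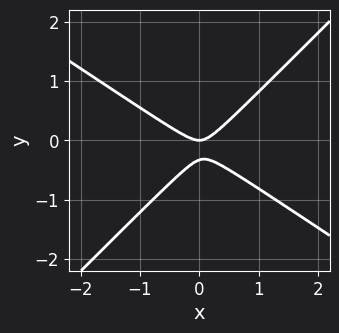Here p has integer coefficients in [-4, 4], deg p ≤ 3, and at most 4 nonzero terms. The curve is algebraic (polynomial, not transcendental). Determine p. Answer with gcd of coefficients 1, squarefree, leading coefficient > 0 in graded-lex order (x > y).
2*x^2 + x*y - 3*y^2 - y

First, the degree is 2 — a generic line meets the curve in up to 2 points.
Next, reading off the gridlines: it crosses the y-axis at the gridline y = 0; it crosses the x-axis at the gridline x = 0.
Finally, putting this together gives p.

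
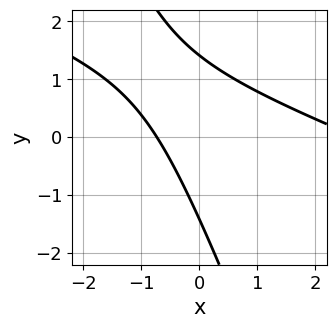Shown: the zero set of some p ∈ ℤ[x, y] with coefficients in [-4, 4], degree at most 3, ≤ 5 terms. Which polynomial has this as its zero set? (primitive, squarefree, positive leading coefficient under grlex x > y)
x^2 + 3*x*y + y^2 - 2*x - 2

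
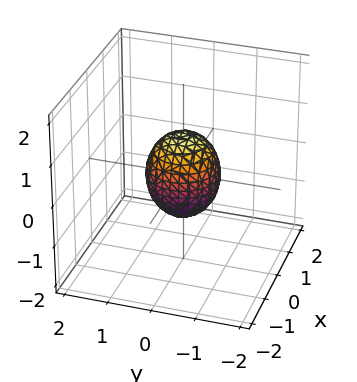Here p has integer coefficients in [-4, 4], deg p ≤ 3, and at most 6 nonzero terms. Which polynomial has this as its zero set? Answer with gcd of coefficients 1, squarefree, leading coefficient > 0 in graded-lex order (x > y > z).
3*x^2 + 3*y^2 + 2*z^2 - 2

deg p = 2.
Symmetries: it's symmetric under z → −z, forcing even powers of z; every cross-section ⟂ z is a circle, so x, y appear only via x² + y².
Reading off the gridlines: a circular section at z = 0 has radius between 0 and 1; among the integer gridlines, it crosses the z-axis at z ∈ {-1, 1}.
These observations pin down the coefficients.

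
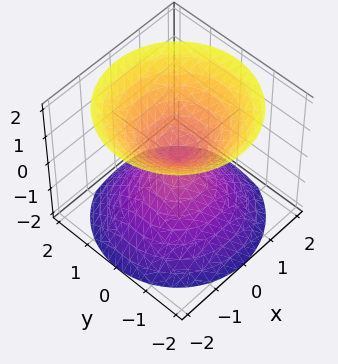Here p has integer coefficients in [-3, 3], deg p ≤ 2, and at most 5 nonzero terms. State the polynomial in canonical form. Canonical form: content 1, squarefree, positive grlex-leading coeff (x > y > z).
x^2 + y^2 - z^2

1. I count 2 distinct pieces. Treating them together as one polynomial.
2. deg p = 2. A double cone through the origin; a quadric.
3. Symmetries: rotational symmetry about the z-axis ⇒ p depends on x, y only through x² + y²; mirror symmetry z ↦ −z ⇒ only even powers of z.
4. From the axis intercepts and sections: one x-axis crossing is at x = 0; it crosses the y-axis at the gridline y = 0; a circular section at z = 1 has radius exactly 1.
5. Fitting integer coefficients to these (and the overall shape) gives p.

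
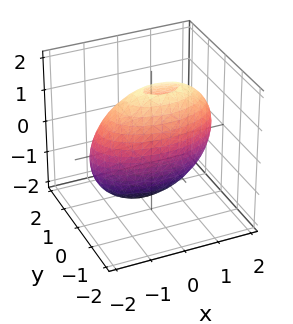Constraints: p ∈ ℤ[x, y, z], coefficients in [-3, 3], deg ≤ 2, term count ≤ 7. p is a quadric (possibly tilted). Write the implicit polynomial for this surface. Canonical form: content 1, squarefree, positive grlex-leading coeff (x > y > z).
x^2 + 3*y^2 + 2*y*z + z^2 - 3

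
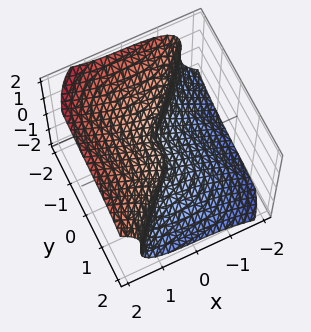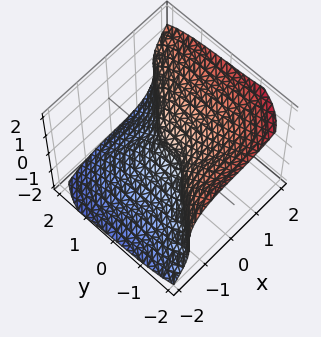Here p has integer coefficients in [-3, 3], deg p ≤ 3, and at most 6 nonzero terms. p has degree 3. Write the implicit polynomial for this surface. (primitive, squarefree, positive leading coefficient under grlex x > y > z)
First, degree: a generic line meets the surface in up to 3 points, so deg p = 3.
Next, from the axis intercepts and sections: it meets the y-axis at y = 0 (among the integer gridlines); it meets the z-axis at z = 0 (among the integer gridlines); it crosses the x-axis at the gridline x = 0.
Finally, fitting integer coefficients to these (and the overall shape) gives p.

2*x^3 - y^3 - y*z^2 - 3*z^3 + x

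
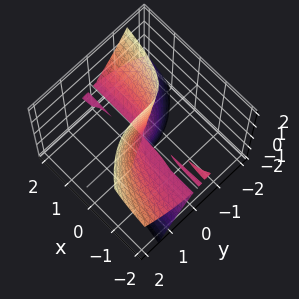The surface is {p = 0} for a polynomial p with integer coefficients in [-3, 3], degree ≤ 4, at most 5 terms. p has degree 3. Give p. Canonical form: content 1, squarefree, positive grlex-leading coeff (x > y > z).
First, I count 4 distinct pieces.
Then, the degree is 3 — the shape is more complex than any degree-2 surface.
Then, observable constraints: one y-axis crossing is at y = 0; the visible x-axis segment lies entirely on the surface.
Finally, assembling these constraints gives the stated polynomial.

x*y*z + x*z^2 + y^3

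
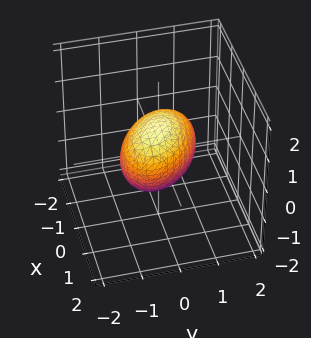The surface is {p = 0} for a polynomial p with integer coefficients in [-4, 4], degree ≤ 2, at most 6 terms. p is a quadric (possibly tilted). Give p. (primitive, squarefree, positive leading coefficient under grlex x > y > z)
1. The degree is 2 — no degree-1 surface has this shape.
2. Observable constraints: among the integer gridlines, it crosses the y-axis at y ∈ {-1, 1}.
3. Together with the visible shape, these determine p as stated.

2*x^2 + 2*x*y - 2*x*z + 3*y^2 + 2*z^2 - 3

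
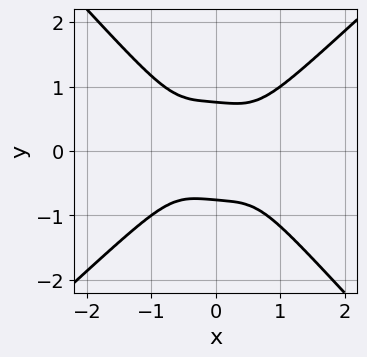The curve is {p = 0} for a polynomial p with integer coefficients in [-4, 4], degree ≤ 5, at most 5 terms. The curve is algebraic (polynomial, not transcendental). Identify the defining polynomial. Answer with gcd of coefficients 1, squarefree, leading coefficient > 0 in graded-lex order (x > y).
1. The degree is 4 — a generic line meets the curve in up to 4 points.
2. From the visible intercepts: no x-intercept at any integer in the box.
3. Matching integer coefficients to the picture gives p.

3*x^4 - x*y^3 - 3*y^4 + 1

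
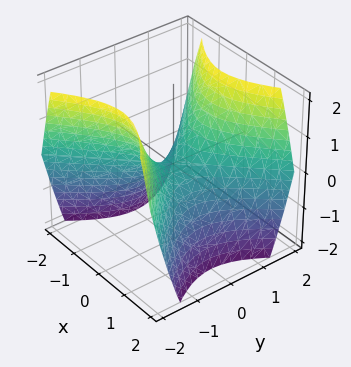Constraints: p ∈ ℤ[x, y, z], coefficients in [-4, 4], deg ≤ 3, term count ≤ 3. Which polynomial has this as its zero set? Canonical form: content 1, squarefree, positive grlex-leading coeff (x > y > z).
x^2 - y^2 + z

The degree is 2 — a hyperbolic paraboloid; a quadric.
Symmetries: mirror symmetry y ↦ −y ⇒ only even powers of y; it's symmetric under x → −x, forcing even powers of x.
From the visible intercepts: it crosses the x-axis at the gridline x = 0; it meets the z-axis at z = 0 (among the integer gridlines); it crosses the y-axis at the gridline y = 0.
The integer polynomial consistent with all of this is the stated p.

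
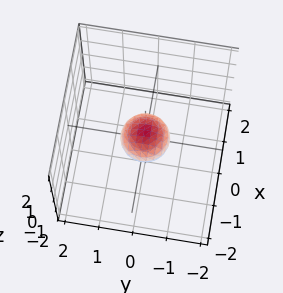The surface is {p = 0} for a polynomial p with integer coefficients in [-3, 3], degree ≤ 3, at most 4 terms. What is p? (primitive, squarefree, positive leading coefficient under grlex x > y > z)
1. The degree is 2 — a closed, bounded, convex surface; a quadric.
2. Symmetries: rotational symmetry about the z-axis ⇒ p depends on x, y only through x² + y²; the z ↦ −z reflection is a symmetry, so z appears only in even powers.
3. From the axis intercepts and sections: a circular section at z = 0 has radius between 0 and 1.
4. Fitting integer coefficients to these (and the overall shape) gives p.

2*x^2 + 2*y^2 + 3*z^2 - 1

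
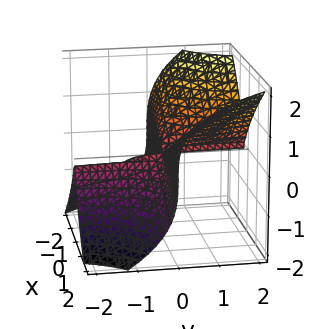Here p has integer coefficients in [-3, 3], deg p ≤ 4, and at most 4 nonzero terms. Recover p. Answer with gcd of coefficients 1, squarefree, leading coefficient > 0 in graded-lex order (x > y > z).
3*x^2*y - x*y*z - 2*z^3

deg p = 3. A generic line meets the surface in up to 3 points.
Reading off the gridlines: the visible x-axis segment lies entirely on the surface; it meets the z-axis at z = 0 (among the integer gridlines).
Matching integer coefficients to the picture gives p. Check: (0, 2, 0) on the y-axis lies on the surface, and p(0, 2, 0) = 0. ✓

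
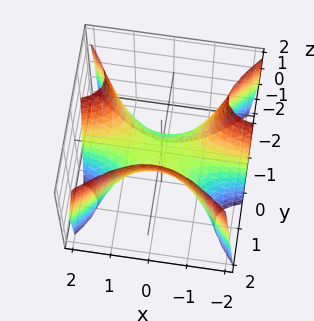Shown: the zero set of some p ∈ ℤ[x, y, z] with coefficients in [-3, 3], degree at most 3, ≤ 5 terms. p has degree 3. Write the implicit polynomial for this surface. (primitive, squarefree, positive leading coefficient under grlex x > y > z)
3*x^2*y - 3*y^3 + 2*z

First, degree: a generic line meets the surface in up to 3 points, so deg p = 3.
Next, reading off the gridlines: one z-axis crossing is at z = 0; every point of the x-axis in the box is on the surface; it crosses the y-axis at the gridline y = 0.
Finally, putting this together gives p.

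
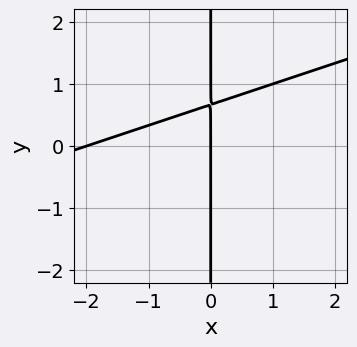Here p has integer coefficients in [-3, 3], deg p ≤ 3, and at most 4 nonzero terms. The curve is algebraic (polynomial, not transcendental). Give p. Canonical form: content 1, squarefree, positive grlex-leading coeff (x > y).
x^2 - 3*x*y + 2*x

Degree: no degree-1 curve has this shape, so deg p = 2.
Observable constraints: every point of the y-axis in the box is on the curve; among the integer gridlines, it crosses the x-axis at x ∈ {-2, 0}.
Matching integer coefficients to the picture gives p.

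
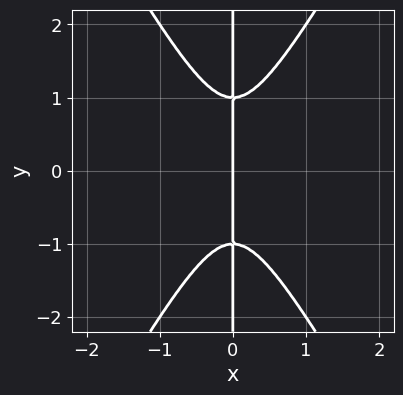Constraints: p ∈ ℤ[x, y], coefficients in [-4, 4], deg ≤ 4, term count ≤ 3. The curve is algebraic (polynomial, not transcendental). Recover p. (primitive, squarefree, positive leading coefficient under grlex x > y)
3*x^3 - x*y^2 + x

1. Degree: the shape is more complex than any degree-2 curve, so deg p = 3.
2. Symmetries: the y ↦ −y reflection is a symmetry, so y appears only in even powers.
3. From the visible intercepts: the visible y-axis segment lies entirely on the curve; it crosses the x-axis at the gridline x = 0.
4. These observations pin down the coefficients.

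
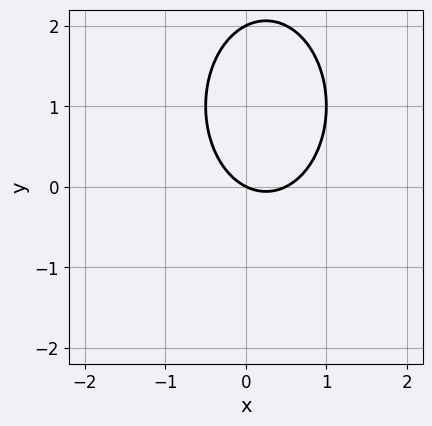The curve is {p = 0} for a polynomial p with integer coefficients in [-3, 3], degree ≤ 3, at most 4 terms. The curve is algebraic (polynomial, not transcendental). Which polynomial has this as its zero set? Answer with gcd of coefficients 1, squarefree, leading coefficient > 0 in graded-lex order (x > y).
2*x^2 + y^2 - x - 2*y

1. The degree is 2 — no degree-1 curve has this shape.
2. From the visible intercepts: it meets the x-axis at x = 0 (among the integer gridlines); the y-axis gridline crossings are at y ∈ {0, 2}.
3. These observations pin down the coefficients.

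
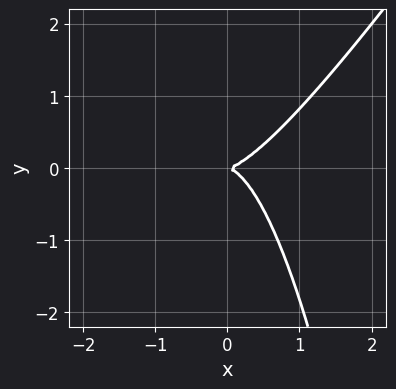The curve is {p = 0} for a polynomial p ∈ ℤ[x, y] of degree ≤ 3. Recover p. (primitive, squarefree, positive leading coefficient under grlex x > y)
3*x^3 - 2*x^2*y - 2*y^2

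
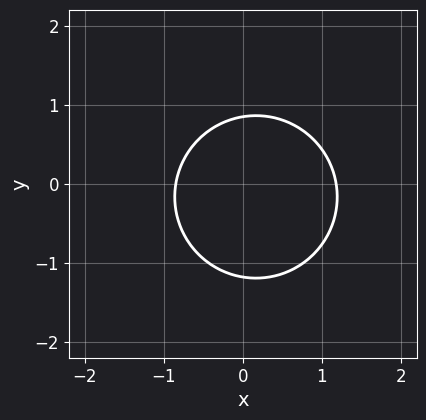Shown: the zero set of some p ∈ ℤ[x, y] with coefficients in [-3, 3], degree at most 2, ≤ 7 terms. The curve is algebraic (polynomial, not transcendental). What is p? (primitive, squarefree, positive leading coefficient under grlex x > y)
3*x^2 + 3*y^2 - x + y - 3

(a) Degree: no degree-1 curve has this shape, so deg p = 2.
(b) Putting this together gives p.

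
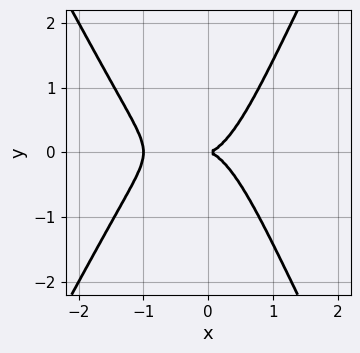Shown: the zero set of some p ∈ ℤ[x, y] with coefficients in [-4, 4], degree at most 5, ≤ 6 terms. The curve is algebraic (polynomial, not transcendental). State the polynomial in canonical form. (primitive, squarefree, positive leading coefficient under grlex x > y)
3*x^4 - x^2*y^2 + 3*x^3 - 2*y^2

1. deg p = 4.
2. Symmetries: mirror symmetry y ↦ −y ⇒ only even powers of y.
3. Checking where it meets the axes: the x-axis gridline crossings are at x ∈ {-1, 0}; it meets the y-axis at y = 0 (among the integer gridlines).
4. The integer polynomial consistent with all of this is the stated p.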